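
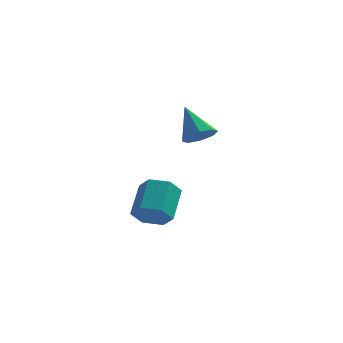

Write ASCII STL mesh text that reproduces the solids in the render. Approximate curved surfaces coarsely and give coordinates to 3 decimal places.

solid 
facet normal 0.465 -0.481 -0.743
outer loop
vertex -0.646 -2.432 2.529
vertex -1.283 -2.174 1.963
vertex -0.504 -1.836 2.232
endloop
endfacet
facet normal 0.620 0.226 0.751
outer loop
vertex -0.646 -2.432 2.529
vertex -0.504 -1.836 2.232
vertex -2.217 -1.206 3.457
endloop
endfacet
facet normal 0.465 -0.481 -0.743
outer loop
vertex -0.504 -1.836 2.232
vertex -1.283 -2.174 1.963
vertex -0.818 -1.437 1.777
endloop
endfacet
facet normal 0.524 0.786 0.328
outer loop
vertex -0.504 -1.836 2.232
vertex -0.818 -1.437 1.777
vertex -2.217 -1.206 3.457
endloop
endfacet
facet normal 0.465 -0.481 -0.743
outer loop
vertex -0.818 -1.437 1.777
vertex -1.283 -2.174 1.963
vertex -1.404 -1.47 1.432
endloop
endfacet
facet normal 0.016 0.992 -0.123
outer loop
vertex -0.818 -1.437 1.777
vertex -1.404 -1.47 1.432
vertex -2.217 -1.206 3.457
endloop
endfacet
facet normal 0.466 -0.480 -0.743
outer loop
vertex -1.404 -1.47 1.432
vertex -1.283 -2.174 1.963
vertex -1.919 -1.915 1.397
endloop
endfacet
facet normal -0.603 0.724 -0.336
outer loop
vertex -1.404 -1.47 1.432
vertex -1.919 -1.915 1.397
vertex -2.217 -1.206 3.457
endloop
endfacet
facet normal 0.465 -0.482 -0.743
outer loop
vertex -1.919 -1.915 1.397
vertex -1.283 -2.174 1.963
vertex -2.061 -2.511 1.695
endloop
endfacet
facet normal -0.972 0.138 -0.188
outer loop
vertex -1.919 -1.915 1.397
vertex -2.061 -2.511 1.695
vertex -2.217 -1.206 3.457
endloop
endfacet
facet normal 0.464 -0.481 -0.744
outer loop
vertex -2.061 -2.511 1.695
vertex -1.283 -2.174 1.963
vertex -1.747 -2.91 2.149
endloop
endfacet
facet normal -0.876 -0.422 0.235
outer loop
vertex -2.061 -2.511 1.695
vertex -1.747 -2.91 2.149
vertex -2.217 -1.206 3.457
endloop
endfacet
facet normal 0.466 -0.481 -0.743
outer loop
vertex -1.747 -2.91 2.149
vertex -1.283 -2.174 1.963
vertex -1.161 -2.877 2.495
endloop
endfacet
facet normal -0.369 -0.628 0.685
outer loop
vertex -1.747 -2.91 2.149
vertex -1.161 -2.877 2.495
vertex -2.217 -1.206 3.457
endloop
endfacet
facet normal 0.465 -0.481 -0.743
outer loop
vertex -1.161 -2.877 2.495
vertex -1.283 -2.174 1.963
vertex -0.646 -2.432 2.529
endloop
endfacet
facet normal 0.251 -0.359 0.899
outer loop
vertex -1.161 -2.877 2.495
vertex -0.646 -2.432 2.529
vertex -2.217 -1.206 3.457
endloop
endfacet
facet normal -0.031 -0.798 -0.602
outer loop
vertex -3.153 -2.036 -3.053
vertex -3.752 -1.502 -3.73
vertex -2.706 -1.475 -3.82
endloop
endfacet
facet normal 0.904 -0.279 0.323
outer loop
vertex -3.153 -2.036 -3.053
vertex -2.706 -1.475 -3.82
vertex -3.089 -0.392 -1.813
endloop
endfacet
facet normal 0.904 -0.279 0.323
outer loop
vertex -3.089 -0.392 -1.813
vertex -2.706 -1.475 -3.82
vertex -2.642 0.169 -2.58
endloop
endfacet
facet normal 0.031 0.798 0.602
outer loop
vertex -3.089 -0.392 -1.813
vertex -2.642 0.169 -2.58
vertex -3.688 0.142 -2.49
endloop
endfacet
facet normal -0.031 -0.798 -0.602
outer loop
vertex -2.706 -1.475 -3.82
vertex -3.752 -1.502 -3.73
vertex -3.305 -0.941 -4.497
endloop
endfacet
facet normal 0.821 0.323 -0.471
outer loop
vertex -2.706 -1.475 -3.82
vertex -3.305 -0.941 -4.497
vertex -2.642 0.169 -2.58
endloop
endfacet
facet normal 0.821 0.323 -0.471
outer loop
vertex -2.642 0.169 -2.58
vertex -3.305 -0.941 -4.497
vertex -3.241 0.703 -3.257
endloop
endfacet
facet normal 0.031 0.798 0.602
outer loop
vertex -2.642 0.169 -2.58
vertex -3.241 0.703 -3.257
vertex -3.688 0.142 -2.49
endloop
endfacet
facet normal -0.031 -0.798 -0.602
outer loop
vertex -3.305 -0.941 -4.497
vertex -3.752 -1.502 -3.73
vertex -4.351 -0.968 -4.407
endloop
endfacet
facet normal -0.084 0.602 -0.794
outer loop
vertex -3.305 -0.941 -4.497
vertex -4.351 -0.968 -4.407
vertex -3.241 0.703 -3.257
endloop
endfacet
facet normal -0.084 0.602 -0.794
outer loop
vertex -3.241 0.703 -3.257
vertex -4.351 -0.968 -4.407
vertex -4.287 0.676 -3.167
endloop
endfacet
facet normal 0.031 0.798 0.602
outer loop
vertex -3.241 0.703 -3.257
vertex -4.287 0.676 -3.167
vertex -3.688 0.142 -2.49
endloop
endfacet
facet normal -0.031 -0.798 -0.602
outer loop
vertex -4.351 -0.968 -4.407
vertex -3.752 -1.502 -3.73
vertex -4.798 -1.529 -3.64
endloop
endfacet
facet normal -0.904 0.279 -0.323
outer loop
vertex -4.351 -0.968 -4.407
vertex -4.798 -1.529 -3.64
vertex -4.287 0.676 -3.167
endloop
endfacet
facet normal -0.904 0.279 -0.323
outer loop
vertex -4.287 0.676 -3.167
vertex -4.798 -1.529 -3.64
vertex -4.734 0.115 -2.4
endloop
endfacet
facet normal 0.031 0.798 0.602
outer loop
vertex -4.287 0.676 -3.167
vertex -4.734 0.115 -2.4
vertex -3.688 0.142 -2.49
endloop
endfacet
facet normal -0.031 -0.798 -0.602
outer loop
vertex -4.798 -1.529 -3.64
vertex -3.752 -1.502 -3.73
vertex -4.199 -2.063 -2.963
endloop
endfacet
facet normal -0.821 -0.323 0.471
outer loop
vertex -4.798 -1.529 -3.64
vertex -4.199 -2.063 -2.963
vertex -4.734 0.115 -2.4
endloop
endfacet
facet normal -0.821 -0.323 0.471
outer loop
vertex -4.734 0.115 -2.4
vertex -4.199 -2.063 -2.963
vertex -4.135 -0.419 -1.723
endloop
endfacet
facet normal 0.031 0.798 0.602
outer loop
vertex -4.734 0.115 -2.4
vertex -4.135 -0.419 -1.723
vertex -3.688 0.142 -2.49
endloop
endfacet
facet normal -0.031 -0.798 -0.602
outer loop
vertex -4.199 -2.063 -2.963
vertex -3.752 -1.502 -3.73
vertex -3.153 -2.036 -3.053
endloop
endfacet
facet normal 0.084 -0.602 0.794
outer loop
vertex -4.199 -2.063 -2.963
vertex -3.153 -2.036 -3.053
vertex -4.135 -0.419 -1.723
endloop
endfacet
facet normal 0.084 -0.602 0.794
outer loop
vertex -4.135 -0.419 -1.723
vertex -3.153 -2.036 -3.053
vertex -3.089 -0.392 -1.813
endloop
endfacet
facet normal 0.031 0.798 0.602
outer loop
vertex -4.135 -0.419 -1.723
vertex -3.089 -0.392 -1.813
vertex -3.688 0.142 -2.49
endloop
endfacet

endsolid


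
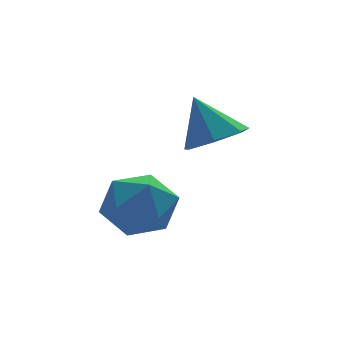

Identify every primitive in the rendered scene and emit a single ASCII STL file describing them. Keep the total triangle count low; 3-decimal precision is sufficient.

solid 
facet normal 0.253 -0.447 -0.858
outer loop
vertex 1.38 -2.143 -0.201
vertex 0.903 -1.388 -0.735
vertex 1.893 -1.433 -0.42
endloop
endfacet
facet normal 0.563 -0.156 0.812
outer loop
vertex 1.38 -2.143 -0.201
vertex 1.893 -1.433 -0.42
vertex 0.477 -0.632 0.715
endloop
endfacet
facet normal 0.253 -0.448 -0.858
outer loop
vertex 1.893 -1.433 -0.42
vertex 0.903 -1.388 -0.735
vertex 1.661 -0.69 -0.876
endloop
endfacet
facet normal 0.693 0.522 0.497
outer loop
vertex 1.893 -1.433 -0.42
vertex 1.661 -0.69 -0.876
vertex 0.477 -0.632 0.715
endloop
endfacet
facet normal 0.253 -0.448 -0.858
outer loop
vertex 1.661 -0.69 -0.876
vertex 0.903 -1.388 -0.735
vertex 0.858 -0.473 -1.226
endloop
endfacet
facet normal 0.210 0.970 0.121
outer loop
vertex 1.661 -0.69 -0.876
vertex 0.858 -0.473 -1.226
vertex 0.477 -0.632 0.715
endloop
endfacet
facet normal 0.252 -0.448 -0.858
outer loop
vertex 0.858 -0.473 -1.226
vertex 0.903 -1.388 -0.735
vertex 0.089 -0.944 -1.206
endloop
endfacet
facet normal -0.523 0.852 -0.033
outer loop
vertex 0.858 -0.473 -1.226
vertex 0.089 -0.944 -1.206
vertex 0.477 -0.632 0.715
endloop
endfacet
facet normal 0.252 -0.447 -0.858
outer loop
vertex 0.089 -0.944 -1.206
vertex 0.903 -1.388 -0.735
vertex -0.067 -1.751 -0.831
endloop
endfacet
facet normal -0.955 0.255 0.151
outer loop
vertex 0.089 -0.944 -1.206
vertex -0.067 -1.751 -0.831
vertex 0.477 -0.632 0.715
endloop
endfacet
facet normal 0.252 -0.447 -0.858
outer loop
vertex -0.067 -1.751 -0.831
vertex 0.903 -1.388 -0.735
vertex 0.508 -2.284 -0.384
endloop
endfacet
facet normal -0.759 -0.370 0.535
outer loop
vertex -0.067 -1.751 -0.831
vertex 0.508 -2.284 -0.384
vertex 0.477 -0.632 0.715
endloop
endfacet
facet normal 0.252 -0.447 -0.858
outer loop
vertex 0.508 -2.284 -0.384
vertex 0.903 -1.388 -0.735
vertex 1.38 -2.143 -0.201
endloop
endfacet
facet normal -0.085 -0.553 0.829
outer loop
vertex 0.508 -2.284 -0.384
vertex 1.38 -2.143 -0.201
vertex 0.477 -0.632 0.715
endloop
endfacet
facet normal 0.010 0.175 0.985
outer loop
vertex -2.089 -0.923 -2.135
vertex -1.308 -1.873 -1.974
vertex -0.864 -0.733 -2.181
endloop
endfacet
facet normal -0.098 0.779 0.620
outer loop
vertex -2.089 -0.923 -2.135
vertex -0.864 -0.733 -2.181
vertex -1.61 -0.174 -3.001
endloop
endfacet
facet normal -0.684 0.695 0.223
outer loop
vertex -2.089 -0.923 -2.135
vertex -1.61 -0.174 -3.001
vertex -2.515 -0.969 -3.3
endloop
endfacet
facet normal -0.939 0.040 0.342
outer loop
vertex -2.089 -0.923 -2.135
vertex -2.515 -0.969 -3.3
vertex -2.328 -2.018 -2.665
endloop
endfacet
facet normal -0.510 -0.282 0.812
outer loop
vertex -2.089 -0.923 -2.135
vertex -2.328 -2.018 -2.665
vertex -1.308 -1.873 -1.974
endloop
endfacet
facet normal 0.457 0.872 0.179
outer loop
vertex -1.61 -0.174 -3.001
vertex -0.864 -0.733 -2.181
vertex -0.532 -0.662 -3.375
endloop
endfacet
facet normal 0.630 -0.106 0.770
outer loop
vertex -0.864 -0.733 -2.181
vertex -1.308 -1.873 -1.974
vertex -0.345 -1.711 -2.74
endloop
endfacet
facet normal -0.212 -0.845 0.491
outer loop
vertex -1.308 -1.873 -1.974
vertex -2.328 -2.018 -2.665
vertex -1.25 -2.506 -3.039
endloop
endfacet
facet normal -0.906 -0.326 -0.271
outer loop
vertex -2.328 -2.018 -2.665
vertex -2.515 -0.969 -3.3
vertex -1.996 -1.947 -3.859
endloop
endfacet
facet normal -0.493 0.736 -0.464
outer loop
vertex -2.515 -0.969 -3.3
vertex -1.61 -0.174 -3.001
vertex -1.552 -0.807 -4.066
endloop
endfacet
facet normal 0.939 -0.040 -0.342
outer loop
vertex -0.771 -1.757 -3.905
vertex -0.532 -0.662 -3.375
vertex -0.345 -1.711 -2.74
endloop
endfacet
facet normal 0.684 -0.695 -0.223
outer loop
vertex -0.771 -1.757 -3.905
vertex -0.345 -1.711 -2.74
vertex -1.25 -2.506 -3.039
endloop
endfacet
facet normal 0.098 -0.779 -0.620
outer loop
vertex -0.771 -1.757 -3.905
vertex -1.25 -2.506 -3.039
vertex -1.996 -1.947 -3.859
endloop
endfacet
facet normal -0.010 -0.175 -0.985
outer loop
vertex -0.771 -1.757 -3.905
vertex -1.996 -1.947 -3.859
vertex -1.552 -0.807 -4.066
endloop
endfacet
facet normal 0.510 0.282 -0.812
outer loop
vertex -0.771 -1.757 -3.905
vertex -1.552 -0.807 -4.066
vertex -0.532 -0.662 -3.375
endloop
endfacet
facet normal 0.906 0.326 0.271
outer loop
vertex -0.345 -1.711 -2.74
vertex -0.532 -0.662 -3.375
vertex -0.864 -0.733 -2.181
endloop
endfacet
facet normal 0.493 -0.736 0.464
outer loop
vertex -1.25 -2.506 -3.039
vertex -0.345 -1.711 -2.74
vertex -1.308 -1.873 -1.974
endloop
endfacet
facet normal -0.457 -0.872 -0.179
outer loop
vertex -1.996 -1.947 -3.859
vertex -1.25 -2.506 -3.039
vertex -2.328 -2.018 -2.665
endloop
endfacet
facet normal -0.630 0.106 -0.770
outer loop
vertex -1.552 -0.807 -4.066
vertex -1.996 -1.947 -3.859
vertex -2.515 -0.969 -3.3
endloop
endfacet
facet normal 0.212 0.845 -0.491
outer loop
vertex -0.532 -0.662 -3.375
vertex -1.552 -0.807 -4.066
vertex -1.61 -0.174 -3.001
endloop
endfacet

endsolid


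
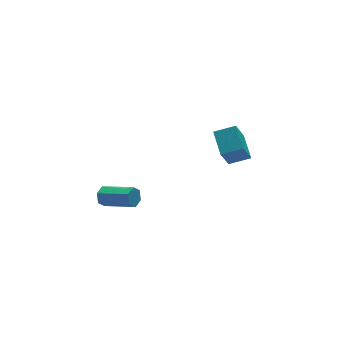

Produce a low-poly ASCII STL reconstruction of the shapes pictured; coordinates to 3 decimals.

solid 
facet normal -0.896 0.313 -0.316
outer loop
vertex 2.783 -1.505 -0.384
vertex 3.022 -0.186 0.243
vertex 3.541 -0.905 -1.937
endloop
endfacet
facet normal -0.161 -0.892 -0.423
outer loop
vertex 4.598 -1.274 -1.563
vertex 2.783 -1.505 -0.384
vertex 3.541 -0.905 -1.937
endloop
endfacet
facet normal -0.895 0.313 -0.317
outer loop
vertex 3.541 -0.905 -1.937
vertex 3.022 -0.186 0.243
vertex 3.781 0.414 -1.31
endloop
endfacet
facet normal 0.415 0.328 -0.849
outer loop
vertex 3.781 0.414 -1.31
vertex 4.598 -1.274 -1.563
vertex 3.541 -0.905 -1.937
endloop
endfacet
facet normal -0.415 -0.328 0.849
outer loop
vertex 2.783 -1.505 -0.384
vertex 4.079 -0.555 0.617
vertex 3.022 -0.186 0.243
endloop
endfacet
facet normal -0.162 -0.891 -0.423
outer loop
vertex 3.839 -1.874 -0.01
vertex 2.783 -1.505 -0.384
vertex 4.598 -1.274 -1.563
endloop
endfacet
facet normal -0.415 -0.328 0.849
outer loop
vertex 3.839 -1.874 -0.01
vertex 4.079 -0.555 0.617
vertex 2.783 -1.505 -0.384
endloop
endfacet
facet normal 0.161 0.891 0.423
outer loop
vertex 3.022 -0.186 0.243
vertex 4.079 -0.555 0.617
vertex 3.781 0.414 -1.31
endloop
endfacet
facet normal 0.415 0.328 -0.849
outer loop
vertex 4.837 0.045 -0.936
vertex 4.598 -1.274 -1.563
vertex 3.781 0.414 -1.31
endloop
endfacet
facet normal 0.162 0.891 0.423
outer loop
vertex 3.781 0.414 -1.31
vertex 4.079 -0.555 0.617
vertex 4.837 0.045 -0.936
endloop
endfacet
facet normal 0.895 -0.313 0.317
outer loop
vertex 4.837 0.045 -0.936
vertex 3.839 -1.874 -0.01
vertex 4.598 -1.274 -1.563
endloop
endfacet
facet normal 0.896 -0.313 0.316
outer loop
vertex 4.079 -0.555 0.617
vertex 3.839 -1.874 -0.01
vertex 4.837 0.045 -0.936
endloop
endfacet
facet normal -0.598 0.722 -0.347
outer loop
vertex -2.597 -0.163 -2.946
vertex -2.954 -0.242 -2.495
vertex -2.517 0.138 -2.457
endloop
endfacet
facet normal 0.790 0.456 -0.410
outer loop
vertex -2.597 -0.163 -2.946
vertex -2.517 0.138 -2.457
vertex -1.51 -1.48 -2.315
endloop
endfacet
facet normal 0.790 0.455 -0.411
outer loop
vertex -1.51 -1.48 -2.315
vertex -2.517 0.138 -2.457
vertex -1.429 -1.179 -1.826
endloop
endfacet
facet normal 0.597 -0.724 0.347
outer loop
vertex -1.51 -1.48 -2.315
vertex -1.429 -1.179 -1.826
vertex -1.866 -1.558 -1.865
endloop
endfacet
facet normal -0.598 0.723 -0.346
outer loop
vertex -2.517 0.138 -2.457
vertex -2.954 -0.242 -2.495
vertex -2.873 0.059 -2.006
endloop
endfacet
facet normal 0.515 0.677 0.525
outer loop
vertex -2.517 0.138 -2.457
vertex -2.873 0.059 -2.006
vertex -1.429 -1.179 -1.826
endloop
endfacet
facet normal 0.515 0.677 0.525
outer loop
vertex -1.429 -1.179 -1.826
vertex -2.873 0.059 -2.006
vertex -1.786 -1.257 -1.375
endloop
endfacet
facet normal 0.597 -0.724 0.347
outer loop
vertex -1.429 -1.179 -1.826
vertex -1.786 -1.257 -1.375
vertex -1.866 -1.558 -1.865
endloop
endfacet
facet normal -0.597 0.724 -0.347
outer loop
vertex -2.873 0.059 -2.006
vertex -2.954 -0.242 -2.495
vertex -3.31 -0.32 -2.045
endloop
endfacet
facet normal -0.275 0.221 0.936
outer loop
vertex -2.873 0.059 -2.006
vertex -3.31 -0.32 -2.045
vertex -1.786 -1.257 -1.375
endloop
endfacet
facet normal -0.276 0.221 0.936
outer loop
vertex -1.786 -1.257 -1.375
vertex -3.31 -0.32 -2.045
vertex -2.223 -1.637 -1.414
endloop
endfacet
facet normal 0.598 -0.723 0.347
outer loop
vertex -1.786 -1.257 -1.375
vertex -2.223 -1.637 -1.414
vertex -1.866 -1.558 -1.865
endloop
endfacet
facet normal -0.597 0.724 -0.347
outer loop
vertex -3.31 -0.32 -2.045
vertex -2.954 -0.242 -2.495
vertex -3.391 -0.621 -2.534
endloop
endfacet
facet normal -0.790 -0.455 0.411
outer loop
vertex -3.31 -0.32 -2.045
vertex -3.391 -0.621 -2.534
vertex -2.223 -1.637 -1.414
endloop
endfacet
facet normal -0.790 -0.456 0.410
outer loop
vertex -2.223 -1.637 -1.414
vertex -3.391 -0.621 -2.534
vertex -2.303 -1.938 -1.903
endloop
endfacet
facet normal 0.598 -0.722 0.347
outer loop
vertex -2.223 -1.637 -1.414
vertex -2.303 -1.938 -1.903
vertex -1.866 -1.558 -1.865
endloop
endfacet
facet normal -0.597 0.724 -0.347
outer loop
vertex -3.391 -0.621 -2.534
vertex -2.954 -0.242 -2.495
vertex -3.034 -0.543 -2.985
endloop
endfacet
facet normal -0.515 -0.677 -0.525
outer loop
vertex -3.391 -0.621 -2.534
vertex -3.034 -0.543 -2.985
vertex -2.303 -1.938 -1.903
endloop
endfacet
facet normal -0.515 -0.677 -0.525
outer loop
vertex -2.303 -1.938 -1.903
vertex -3.034 -0.543 -2.985
vertex -1.947 -1.859 -2.354
endloop
endfacet
facet normal 0.598 -0.723 0.346
outer loop
vertex -2.303 -1.938 -1.903
vertex -1.947 -1.859 -2.354
vertex -1.866 -1.558 -1.865
endloop
endfacet
facet normal -0.598 0.723 -0.347
outer loop
vertex -3.034 -0.543 -2.985
vertex -2.954 -0.242 -2.495
vertex -2.597 -0.163 -2.946
endloop
endfacet
facet normal 0.276 -0.221 -0.936
outer loop
vertex -3.034 -0.543 -2.985
vertex -2.597 -0.163 -2.946
vertex -1.947 -1.859 -2.354
endloop
endfacet
facet normal 0.275 -0.221 -0.936
outer loop
vertex -1.947 -1.859 -2.354
vertex -2.597 -0.163 -2.946
vertex -1.51 -1.48 -2.315
endloop
endfacet
facet normal 0.597 -0.724 0.347
outer loop
vertex -1.947 -1.859 -2.354
vertex -1.51 -1.48 -2.315
vertex -1.866 -1.558 -1.865
endloop
endfacet

endsolid


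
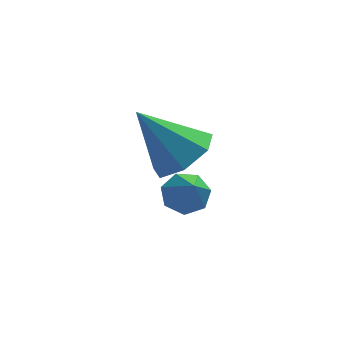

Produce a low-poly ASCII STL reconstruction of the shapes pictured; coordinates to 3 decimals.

solid 
facet normal 0.606 -0.165 -0.778
outer loop
vertex 1.748 -1.992 2.288
vertex 1.008 -2.242 1.764
vertex 1.385 -1.388 1.877
endloop
endfacet
facet normal 0.345 0.661 0.666
outer loop
vertex 1.748 -1.992 2.288
vertex 1.385 -1.388 1.877
vertex -0.108 -1.938 3.196
endloop
endfacet
facet normal 0.606 -0.165 -0.778
outer loop
vertex 1.385 -1.388 1.877
vertex 1.008 -2.242 1.764
vertex 0.738 -1.427 1.381
endloop
endfacet
facet normal -0.196 0.964 0.180
outer loop
vertex 1.385 -1.388 1.877
vertex 0.738 -1.427 1.381
vertex -0.108 -1.938 3.196
endloop
endfacet
facet normal 0.606 -0.165 -0.778
outer loop
vertex 0.738 -1.427 1.381
vertex 1.008 -2.242 1.764
vertex 0.295 -2.079 1.174
endloop
endfacet
facet normal -0.781 0.593 -0.197
outer loop
vertex 0.738 -1.427 1.381
vertex 0.295 -2.079 1.174
vertex -0.108 -1.938 3.196
endloop
endfacet
facet normal 0.606 -0.164 -0.778
outer loop
vertex 0.295 -2.079 1.174
vertex 1.008 -2.242 1.764
vertex 0.389 -2.854 1.411
endloop
endfacet
facet normal -0.968 -0.173 -0.181
outer loop
vertex 0.295 -2.079 1.174
vertex 0.389 -2.854 1.411
vertex -0.108 -1.938 3.196
endloop
endfacet
facet normal 0.607 -0.165 -0.777
outer loop
vertex 0.389 -2.854 1.411
vertex 1.008 -2.242 1.764
vertex 0.949 -3.168 1.915
endloop
endfacet
facet normal -0.618 -0.756 0.216
outer loop
vertex 0.389 -2.854 1.411
vertex 0.949 -3.168 1.915
vertex -0.108 -1.938 3.196
endloop
endfacet
facet normal 0.606 -0.165 -0.778
outer loop
vertex 0.949 -3.168 1.915
vertex 1.008 -2.242 1.764
vertex 1.554 -2.784 2.305
endloop
endfacet
facet normal 0.007 -0.718 0.696
outer loop
vertex 0.949 -3.168 1.915
vertex 1.554 -2.784 2.305
vertex -0.108 -1.938 3.196
endloop
endfacet
facet normal 0.607 -0.165 -0.778
outer loop
vertex 1.554 -2.784 2.305
vertex 1.008 -2.242 1.764
vertex 1.748 -1.992 2.288
endloop
endfacet
facet normal 0.436 -0.087 0.896
outer loop
vertex 1.554 -2.784 2.305
vertex 1.748 -1.992 2.288
vertex -0.108 -1.938 3.196
endloop
endfacet
facet normal -0.069 0.687 -0.723
outer loop
vertex 1.52 -0.844 -0.12
vertex 1.165 -1.264 -0.485
vertex 0.952 -0.821 -0.044
endloop
endfacet
facet normal 0.137 0.439 0.888
outer loop
vertex 1.52 -0.844 -0.12
vertex 0.952 -0.821 -0.044
vertex 1.275 -2.356 0.665
endloop
endfacet
facet normal -0.070 0.687 -0.724
outer loop
vertex 0.952 -0.821 -0.044
vertex 1.165 -1.264 -0.485
vertex 0.545 -1.132 -0.3
endloop
endfacet
facet normal -0.631 0.212 0.746
outer loop
vertex 0.952 -0.821 -0.044
vertex 0.545 -1.132 -0.3
vertex 1.275 -2.356 0.665
endloop
endfacet
facet normal -0.070 0.687 -0.723
outer loop
vertex 0.545 -1.132 -0.3
vertex 1.165 -1.264 -0.485
vertex 0.604 -1.542 -0.695
endloop
endfacet
facet normal -0.905 -0.355 0.234
outer loop
vertex 0.545 -1.132 -0.3
vertex 0.604 -1.542 -0.695
vertex 1.275 -2.356 0.665
endloop
endfacet
facet normal -0.070 0.688 -0.723
outer loop
vertex 0.604 -1.542 -0.695
vertex 1.165 -1.264 -0.485
vertex 1.085 -1.742 -0.932
endloop
endfacet
facet normal -0.479 -0.837 -0.265
outer loop
vertex 0.604 -1.542 -0.695
vertex 1.085 -1.742 -0.932
vertex 1.275 -2.356 0.665
endloop
endfacet
facet normal -0.068 0.688 -0.723
outer loop
vertex 1.085 -1.742 -0.932
vertex 1.165 -1.264 -0.485
vertex 1.626 -1.583 -0.832
endloop
endfacet
facet normal 0.324 -0.869 -0.373
outer loop
vertex 1.085 -1.742 -0.932
vertex 1.626 -1.583 -0.832
vertex 1.275 -2.356 0.665
endloop
endfacet
facet normal -0.069 0.687 -0.724
outer loop
vertex 1.626 -1.583 -0.832
vertex 1.165 -1.264 -0.485
vertex 1.82 -1.183 -0.471
endloop
endfacet
facet normal 0.903 -0.429 -0.010
outer loop
vertex 1.626 -1.583 -0.832
vertex 1.82 -1.183 -0.471
vertex 1.275 -2.356 0.665
endloop
endfacet
facet normal -0.070 0.687 -0.723
outer loop
vertex 1.82 -1.183 -0.471
vertex 1.165 -1.264 -0.485
vertex 1.52 -0.844 -0.12
endloop
endfacet
facet normal 0.820 0.154 0.552
outer loop
vertex 1.82 -1.183 -0.471
vertex 1.52 -0.844 -0.12
vertex 1.275 -2.356 0.665
endloop
endfacet

endsolid


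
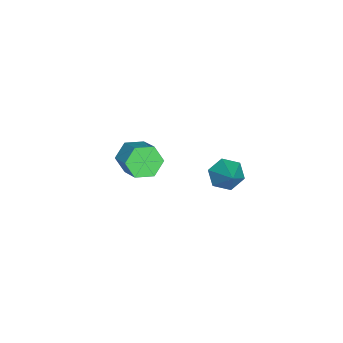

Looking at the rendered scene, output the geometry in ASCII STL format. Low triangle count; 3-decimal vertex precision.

solid 
facet normal -0.667 -0.560 -0.492
outer loop
vertex -2.538 -3.973 -4.533
vertex -3.19 -3.723 -3.934
vertex -3.048 -3.225 -4.694
endloop
endfacet
facet normal 0.498 0.156 -0.853
outer loop
vertex -2.538 -3.973 -4.533
vertex -3.048 -3.225 -4.694
vertex -1.578 -3.166 -3.825
endloop
endfacet
facet normal 0.498 0.156 -0.853
outer loop
vertex -1.578 -3.166 -3.825
vertex -3.048 -3.225 -4.694
vertex -2.088 -2.418 -3.986
endloop
endfacet
facet normal 0.666 0.560 0.492
outer loop
vertex -1.578 -3.166 -3.825
vertex -2.088 -2.418 -3.986
vertex -2.23 -2.917 -3.226
endloop
endfacet
facet normal -0.667 -0.560 -0.492
outer loop
vertex -3.048 -3.225 -4.694
vertex -3.19 -3.723 -3.934
vertex -3.7 -2.975 -4.095
endloop
endfacet
facet normal -0.231 0.782 -0.578
outer loop
vertex -3.048 -3.225 -4.694
vertex -3.7 -2.975 -4.095
vertex -2.088 -2.418 -3.986
endloop
endfacet
facet normal -0.231 0.782 -0.578
outer loop
vertex -2.088 -2.418 -3.986
vertex -3.7 -2.975 -4.095
vertex -2.74 -2.168 -3.387
endloop
endfacet
facet normal 0.667 0.560 0.492
outer loop
vertex -2.088 -2.418 -3.986
vertex -2.74 -2.168 -3.387
vertex -2.23 -2.917 -3.226
endloop
endfacet
facet normal -0.666 -0.560 -0.492
outer loop
vertex -3.7 -2.975 -4.095
vertex -3.19 -3.723 -3.934
vertex -3.842 -3.474 -3.335
endloop
endfacet
facet normal -0.729 0.626 0.275
outer loop
vertex -3.7 -2.975 -4.095
vertex -3.842 -3.474 -3.335
vertex -2.74 -2.168 -3.387
endloop
endfacet
facet normal -0.729 0.626 0.275
outer loop
vertex -2.74 -2.168 -3.387
vertex -3.842 -3.474 -3.335
vertex -2.882 -2.667 -2.627
endloop
endfacet
facet normal 0.667 0.560 0.492
outer loop
vertex -2.74 -2.168 -3.387
vertex -2.882 -2.667 -2.627
vertex -2.23 -2.917 -3.226
endloop
endfacet
facet normal -0.666 -0.560 -0.492
outer loop
vertex -3.842 -3.474 -3.335
vertex -3.19 -3.723 -3.934
vertex -3.332 -4.222 -3.174
endloop
endfacet
facet normal -0.498 -0.156 0.853
outer loop
vertex -3.842 -3.474 -3.335
vertex -3.332 -4.222 -3.174
vertex -2.882 -2.667 -2.627
endloop
endfacet
facet normal -0.498 -0.156 0.853
outer loop
vertex -2.882 -2.667 -2.627
vertex -3.332 -4.222 -3.174
vertex -2.372 -3.415 -2.466
endloop
endfacet
facet normal 0.667 0.560 0.492
outer loop
vertex -2.882 -2.667 -2.627
vertex -2.372 -3.415 -2.466
vertex -2.23 -2.917 -3.226
endloop
endfacet
facet normal -0.667 -0.560 -0.492
outer loop
vertex -3.332 -4.222 -3.174
vertex -3.19 -3.723 -3.934
vertex -2.68 -4.472 -3.773
endloop
endfacet
facet normal 0.231 -0.782 0.578
outer loop
vertex -3.332 -4.222 -3.174
vertex -2.68 -4.472 -3.773
vertex -2.372 -3.415 -2.466
endloop
endfacet
facet normal 0.231 -0.782 0.578
outer loop
vertex -2.372 -3.415 -2.466
vertex -2.68 -4.472 -3.773
vertex -1.72 -3.665 -3.065
endloop
endfacet
facet normal 0.667 0.560 0.492
outer loop
vertex -2.372 -3.415 -2.466
vertex -1.72 -3.665 -3.065
vertex -2.23 -2.917 -3.226
endloop
endfacet
facet normal -0.667 -0.560 -0.492
outer loop
vertex -2.68 -4.472 -3.773
vertex -3.19 -3.723 -3.934
vertex -2.538 -3.973 -4.533
endloop
endfacet
facet normal 0.729 -0.626 -0.275
outer loop
vertex -2.68 -4.472 -3.773
vertex -2.538 -3.973 -4.533
vertex -1.72 -3.665 -3.065
endloop
endfacet
facet normal 0.729 -0.626 -0.275
outer loop
vertex -1.72 -3.665 -3.065
vertex -2.538 -3.973 -4.533
vertex -1.578 -3.166 -3.825
endloop
endfacet
facet normal 0.666 0.560 0.492
outer loop
vertex -1.72 -3.665 -3.065
vertex -1.578 -3.166 -3.825
vertex -2.23 -2.917 -3.226
endloop
endfacet
facet normal -0.718 -0.367 -0.592
outer loop
vertex 2.563 1.569 0.863
vertex 2.023 1.994 1.254
vertex 2.386 2.301 0.623
endloop
endfacet
facet normal 0.888 0.065 -0.455
outer loop
vertex 2.563 1.569 0.863
vertex 2.386 2.301 0.623
vertex 3.177 2.586 2.206
endloop
endfacet
facet normal -0.717 -0.369 -0.592
outer loop
vertex 2.386 2.301 0.623
vertex 2.023 1.994 1.254
vertex 1.846 2.725 1.013
endloop
endfacet
facet normal 0.406 0.843 -0.354
outer loop
vertex 2.386 2.301 0.623
vertex 1.846 2.725 1.013
vertex 3.177 2.586 2.206
endloop
endfacet
facet normal -0.717 -0.369 -0.592
outer loop
vertex 1.846 2.725 1.013
vertex 2.023 1.994 1.254
vertex 1.483 2.418 1.644
endloop
endfacet
facet normal -0.202 0.921 0.332
outer loop
vertex 1.846 2.725 1.013
vertex 1.483 2.418 1.644
vertex 3.177 2.586 2.206
endloop
endfacet
facet normal -0.717 -0.369 -0.592
outer loop
vertex 1.483 2.418 1.644
vertex 2.023 1.994 1.254
vertex 1.66 1.687 1.885
endloop
endfacet
facet normal -0.327 0.224 0.918
outer loop
vertex 1.483 2.418 1.644
vertex 1.66 1.687 1.885
vertex 3.177 2.586 2.206
endloop
endfacet
facet normal -0.718 -0.367 -0.592
outer loop
vertex 1.66 1.687 1.885
vertex 2.023 1.994 1.254
vertex 2.2 1.262 1.494
endloop
endfacet
facet normal 0.156 -0.554 0.818
outer loop
vertex 1.66 1.687 1.885
vertex 2.2 1.262 1.494
vertex 3.177 2.586 2.206
endloop
endfacet
facet normal -0.718 -0.367 -0.592
outer loop
vertex 2.2 1.262 1.494
vertex 2.023 1.994 1.254
vertex 2.563 1.569 0.863
endloop
endfacet
facet normal 0.763 -0.633 0.131
outer loop
vertex 2.2 1.262 1.494
vertex 2.563 1.569 0.863
vertex 3.177 2.586 2.206
endloop
endfacet

endsolid


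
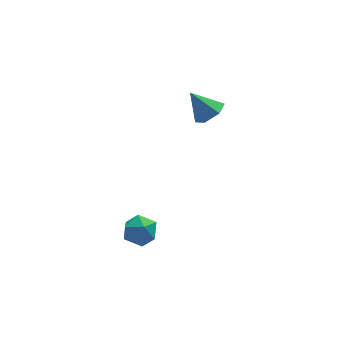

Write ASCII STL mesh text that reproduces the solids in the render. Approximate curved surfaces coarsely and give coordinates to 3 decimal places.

solid 
facet normal -0.290 -0.008 0.957
outer loop
vertex -2.536 -3.452 0.711
vertex -3.374 -3.993 0.453
vertex -2.505 -4.482 0.712
endloop
endfacet
facet normal 0.422 0.014 0.907
outer loop
vertex -2.536 -3.452 0.711
vertex -2.505 -4.482 0.712
vertex -1.712 -3.944 0.335
endloop
endfacet
facet normal 0.600 0.596 0.534
outer loop
vertex -2.536 -3.452 0.711
vertex -1.712 -3.944 0.335
vertex -2.091 -3.122 -0.158
endloop
endfacet
facet normal -0.002 0.935 0.354
outer loop
vertex -2.536 -3.452 0.711
vertex -2.091 -3.122 -0.158
vertex -3.118 -3.152 -0.084
endloop
endfacet
facet normal -0.552 0.562 0.616
outer loop
vertex -2.536 -3.452 0.711
vertex -3.118 -3.152 -0.084
vertex -3.374 -3.993 0.453
endloop
endfacet
facet normal 0.634 -0.559 0.535
outer loop
vertex -1.712 -3.944 0.335
vertex -2.505 -4.482 0.712
vertex -2.042 -4.788 -0.156
endloop
endfacet
facet normal -0.517 -0.592 0.618
outer loop
vertex -2.505 -4.482 0.712
vertex -3.374 -3.993 0.453
vertex -3.069 -4.818 -0.082
endloop
endfacet
facet normal -0.942 0.329 0.067
outer loop
vertex -3.374 -3.993 0.453
vertex -3.118 -3.152 -0.084
vertex -3.448 -3.996 -0.575
endloop
endfacet
facet normal -0.053 0.933 -0.357
outer loop
vertex -3.118 -3.152 -0.084
vertex -2.091 -3.122 -0.158
vertex -2.655 -3.458 -0.952
endloop
endfacet
facet normal 0.921 0.384 -0.067
outer loop
vertex -2.091 -3.122 -0.158
vertex -1.712 -3.944 0.335
vertex -1.786 -3.947 -0.693
endloop
endfacet
facet normal 0.002 -0.935 -0.354
outer loop
vertex -2.624 -4.488 -0.951
vertex -2.042 -4.788 -0.156
vertex -3.069 -4.818 -0.082
endloop
endfacet
facet normal -0.600 -0.596 -0.534
outer loop
vertex -2.624 -4.488 -0.951
vertex -3.069 -4.818 -0.082
vertex -3.448 -3.996 -0.575
endloop
endfacet
facet normal -0.422 -0.014 -0.907
outer loop
vertex -2.624 -4.488 -0.951
vertex -3.448 -3.996 -0.575
vertex -2.655 -3.458 -0.952
endloop
endfacet
facet normal 0.290 0.008 -0.957
outer loop
vertex -2.624 -4.488 -0.951
vertex -2.655 -3.458 -0.952
vertex -1.786 -3.947 -0.693
endloop
endfacet
facet normal 0.552 -0.562 -0.616
outer loop
vertex -2.624 -4.488 -0.951
vertex -1.786 -3.947 -0.693
vertex -2.042 -4.788 -0.156
endloop
endfacet
facet normal 0.053 -0.933 0.357
outer loop
vertex -3.069 -4.818 -0.082
vertex -2.042 -4.788 -0.156
vertex -2.505 -4.482 0.712
endloop
endfacet
facet normal -0.921 -0.384 0.067
outer loop
vertex -3.448 -3.996 -0.575
vertex -3.069 -4.818 -0.082
vertex -3.374 -3.993 0.453
endloop
endfacet
facet normal -0.634 0.559 -0.535
outer loop
vertex -2.655 -3.458 -0.952
vertex -3.448 -3.996 -0.575
vertex -3.118 -3.152 -0.084
endloop
endfacet
facet normal 0.517 0.592 -0.618
outer loop
vertex -1.786 -3.947 -0.693
vertex -2.655 -3.458 -0.952
vertex -2.091 -3.122 -0.158
endloop
endfacet
facet normal 0.942 -0.329 -0.067
outer loop
vertex -2.042 -4.788 -0.156
vertex -1.786 -3.947 -0.693
vertex -1.712 -3.944 0.335
endloop
endfacet
facet normal 0.504 -0.401 -0.765
outer loop
vertex 3.84 4.007 1.417
vertex 3.287 3.177 1.488
vertex 2.989 3.927 0.898
endloop
endfacet
facet normal -0.085 0.996 -0.014
outer loop
vertex 3.84 4.007 1.417
vertex 2.989 3.927 0.898
vertex 2.373 3.903 2.872
endloop
endfacet
facet normal 0.504 -0.401 -0.765
outer loop
vertex 2.989 3.927 0.898
vertex 3.287 3.177 1.488
vertex 2.436 3.097 0.969
endloop
endfacet
facet normal -0.816 0.522 -0.248
outer loop
vertex 2.989 3.927 0.898
vertex 2.436 3.097 0.969
vertex 2.373 3.903 2.872
endloop
endfacet
facet normal 0.504 -0.401 -0.765
outer loop
vertex 2.436 3.097 0.969
vertex 3.287 3.177 1.488
vertex 2.734 2.346 1.559
endloop
endfacet
facet normal -0.949 -0.301 0.096
outer loop
vertex 2.436 3.097 0.969
vertex 2.734 2.346 1.559
vertex 2.373 3.903 2.872
endloop
endfacet
facet normal 0.505 -0.401 -0.764
outer loop
vertex 2.734 2.346 1.559
vertex 3.287 3.177 1.488
vertex 3.584 2.426 2.079
endloop
endfacet
facet normal -0.351 -0.650 0.674
outer loop
vertex 2.734 2.346 1.559
vertex 3.584 2.426 2.079
vertex 2.373 3.903 2.872
endloop
endfacet
facet normal 0.505 -0.401 -0.764
outer loop
vertex 3.584 2.426 2.079
vertex 3.287 3.177 1.488
vertex 4.137 3.257 2.008
endloop
endfacet
facet normal 0.380 -0.176 0.908
outer loop
vertex 3.584 2.426 2.079
vertex 4.137 3.257 2.008
vertex 2.373 3.903 2.872
endloop
endfacet
facet normal 0.505 -0.402 -0.764
outer loop
vertex 4.137 3.257 2.008
vertex 3.287 3.177 1.488
vertex 3.84 4.007 1.417
endloop
endfacet
facet normal 0.513 0.647 0.564
outer loop
vertex 4.137 3.257 2.008
vertex 3.84 4.007 1.417
vertex 2.373 3.903 2.872
endloop
endfacet

endsolid


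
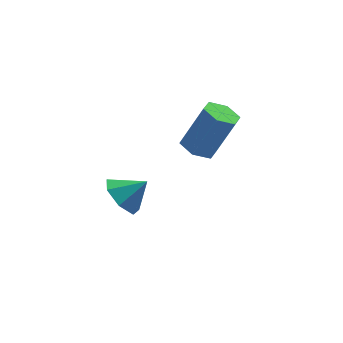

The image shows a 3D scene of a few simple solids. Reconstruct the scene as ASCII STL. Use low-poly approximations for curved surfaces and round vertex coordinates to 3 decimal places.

solid 
facet normal -0.438 0.010 -0.899
outer loop
vertex 3.524 0.482 0.21
vertex 2.85 0.499 0.539
vertex 3.203 1.14 0.374
endloop
endfacet
facet normal 0.790 0.480 -0.381
outer loop
vertex 3.524 0.482 0.21
vertex 3.203 1.14 0.374
vertex 4.384 0.464 1.972
endloop
endfacet
facet normal 0.790 0.481 -0.380
outer loop
vertex 4.384 0.464 1.972
vertex 3.203 1.14 0.374
vertex 4.062 1.122 2.135
endloop
endfacet
facet normal 0.438 -0.008 0.899
outer loop
vertex 4.384 0.464 1.972
vertex 4.062 1.122 2.135
vertex 3.71 0.481 2.301
endloop
endfacet
facet normal -0.438 0.010 -0.899
outer loop
vertex 3.203 1.14 0.374
vertex 2.85 0.499 0.539
vertex 2.529 1.157 0.703
endloop
endfacet
facet normal 0.024 1.000 -0.002
outer loop
vertex 3.203 1.14 0.374
vertex 2.529 1.157 0.703
vertex 4.062 1.122 2.135
endloop
endfacet
facet normal 0.024 1.000 -0.002
outer loop
vertex 4.062 1.122 2.135
vertex 2.529 1.157 0.703
vertex 3.388 1.139 2.464
endloop
endfacet
facet normal 0.438 -0.008 0.899
outer loop
vertex 4.062 1.122 2.135
vertex 3.388 1.139 2.464
vertex 3.71 0.481 2.301
endloop
endfacet
facet normal -0.438 0.010 -0.899
outer loop
vertex 2.529 1.157 0.703
vertex 2.85 0.499 0.539
vertex 2.176 0.516 0.868
endloop
endfacet
facet normal -0.766 0.519 0.379
outer loop
vertex 2.529 1.157 0.703
vertex 2.176 0.516 0.868
vertex 3.388 1.139 2.464
endloop
endfacet
facet normal -0.766 0.519 0.379
outer loop
vertex 3.388 1.139 2.464
vertex 2.176 0.516 0.868
vertex 3.036 0.498 2.63
endloop
endfacet
facet normal 0.438 -0.008 0.899
outer loop
vertex 3.388 1.139 2.464
vertex 3.036 0.498 2.63
vertex 3.71 0.481 2.301
endloop
endfacet
facet normal -0.438 0.008 -0.899
outer loop
vertex 2.176 0.516 0.868
vertex 2.85 0.499 0.539
vertex 2.498 -0.142 0.705
endloop
endfacet
facet normal -0.790 -0.481 0.381
outer loop
vertex 2.176 0.516 0.868
vertex 2.498 -0.142 0.705
vertex 3.036 0.498 2.63
endloop
endfacet
facet normal -0.790 -0.480 0.381
outer loop
vertex 3.036 0.498 2.63
vertex 2.498 -0.142 0.705
vertex 3.357 -0.16 2.466
endloop
endfacet
facet normal 0.438 -0.010 0.899
outer loop
vertex 3.036 0.498 2.63
vertex 3.357 -0.16 2.466
vertex 3.71 0.481 2.301
endloop
endfacet
facet normal -0.438 0.008 -0.899
outer loop
vertex 2.498 -0.142 0.705
vertex 2.85 0.499 0.539
vertex 3.172 -0.159 0.376
endloop
endfacet
facet normal -0.024 -1.000 0.002
outer loop
vertex 2.498 -0.142 0.705
vertex 3.172 -0.159 0.376
vertex 3.357 -0.16 2.466
endloop
endfacet
facet normal -0.024 -1.000 0.002
outer loop
vertex 3.357 -0.16 2.466
vertex 3.172 -0.159 0.376
vertex 4.031 -0.177 2.137
endloop
endfacet
facet normal 0.438 -0.010 0.899
outer loop
vertex 3.357 -0.16 2.466
vertex 4.031 -0.177 2.137
vertex 3.71 0.481 2.301
endloop
endfacet
facet normal -0.438 0.008 -0.899
outer loop
vertex 3.172 -0.159 0.376
vertex 2.85 0.499 0.539
vertex 3.524 0.482 0.21
endloop
endfacet
facet normal 0.766 -0.519 -0.379
outer loop
vertex 3.172 -0.159 0.376
vertex 3.524 0.482 0.21
vertex 4.031 -0.177 2.137
endloop
endfacet
facet normal 0.766 -0.519 -0.379
outer loop
vertex 4.031 -0.177 2.137
vertex 3.524 0.482 0.21
vertex 4.384 0.464 1.972
endloop
endfacet
facet normal 0.438 -0.010 0.899
outer loop
vertex 4.031 -0.177 2.137
vertex 4.384 0.464 1.972
vertex 3.71 0.481 2.301
endloop
endfacet
facet normal -0.768 0.056 -0.638
outer loop
vertex -0.165 -3.997 1.376
vertex -0.698 -3.84 2.032
vertex -0.259 -3.278 1.552
endloop
endfacet
facet normal 0.957 0.181 -0.227
outer loop
vertex -0.165 -3.997 1.376
vertex -0.259 -3.278 1.552
vertex 0.138 -3.9 2.728
endloop
endfacet
facet normal -0.768 0.055 -0.638
outer loop
vertex -0.259 -3.278 1.552
vertex -0.698 -3.84 2.032
vertex -0.684 -2.982 2.089
endloop
endfacet
facet normal 0.684 0.715 0.147
outer loop
vertex -0.259 -3.278 1.552
vertex -0.684 -2.982 2.089
vertex 0.138 -3.9 2.728
endloop
endfacet
facet normal -0.768 0.055 -0.639
outer loop
vertex -0.684 -2.982 2.089
vertex -0.698 -3.84 2.032
vertex -1.12 -3.332 2.583
endloop
endfacet
facet normal 0.230 0.686 0.690
outer loop
vertex -0.684 -2.982 2.089
vertex -1.12 -3.332 2.583
vertex 0.138 -3.9 2.728
endloop
endfacet
facet normal -0.767 0.056 -0.639
outer loop
vertex -1.12 -3.332 2.583
vertex -0.698 -3.84 2.032
vertex -1.239 -4.064 2.662
endloop
endfacet
facet normal -0.061 0.117 0.991
outer loop
vertex -1.12 -3.332 2.583
vertex -1.239 -4.064 2.662
vertex 0.138 -3.9 2.728
endloop
endfacet
facet normal -0.767 0.056 -0.639
outer loop
vertex -1.239 -4.064 2.662
vertex -0.698 -3.84 2.032
vertex -0.951 -4.628 2.267
endloop
endfacet
facet normal 0.028 -0.564 0.825
outer loop
vertex -1.239 -4.064 2.662
vertex -0.951 -4.628 2.267
vertex 0.138 -3.9 2.728
endloop
endfacet
facet normal -0.768 0.056 -0.639
outer loop
vertex -0.951 -4.628 2.267
vertex -0.698 -3.84 2.032
vertex -0.473 -4.598 1.695
endloop
endfacet
facet normal 0.431 -0.845 0.316
outer loop
vertex -0.951 -4.628 2.267
vertex -0.473 -4.598 1.695
vertex 0.138 -3.9 2.728
endloop
endfacet
facet normal -0.768 0.055 -0.638
outer loop
vertex -0.473 -4.598 1.695
vertex -0.698 -3.84 2.032
vertex -0.165 -3.997 1.376
endloop
endfacet
facet normal 0.844 -0.514 -0.152
outer loop
vertex -0.473 -4.598 1.695
vertex -0.165 -3.997 1.376
vertex 0.138 -3.9 2.728
endloop
endfacet

endsolid


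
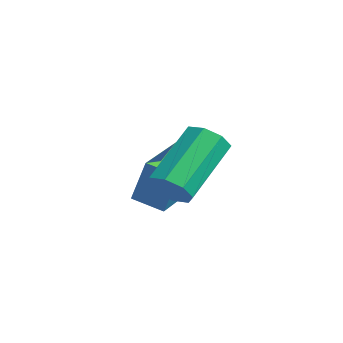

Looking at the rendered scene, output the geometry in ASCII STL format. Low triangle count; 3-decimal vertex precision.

solid 
facet normal -0.714 -0.617 0.330
outer loop
vertex 1.037 1.725 2.926
vertex -0.124 3.156 3.092
vertex 0.577 1.513 1.536
endloop
endfacet
facet normal 0.627 -0.774 -0.090
outer loop
vertex 1.284 2.124 1.208
vertex 1.037 1.725 2.926
vertex 0.577 1.513 1.536
endloop
endfacet
facet normal -0.714 -0.617 0.330
outer loop
vertex 0.577 1.513 1.536
vertex -0.124 3.156 3.092
vertex -0.584 2.944 1.701
endloop
endfacet
facet normal -0.311 -0.144 -0.939
outer loop
vertex -0.584 2.944 1.701
vertex 1.284 2.124 1.208
vertex 0.577 1.513 1.536
endloop
endfacet
facet normal 0.312 0.144 0.939
outer loop
vertex 1.037 1.725 2.926
vertex 0.583 3.767 2.764
vertex -0.124 3.156 3.092
endloop
endfacet
facet normal 0.627 -0.774 -0.090
outer loop
vertex 1.744 2.336 2.599
vertex 1.037 1.725 2.926
vertex 1.284 2.124 1.208
endloop
endfacet
facet normal 0.311 0.144 0.940
outer loop
vertex 1.744 2.336 2.599
vertex 0.583 3.767 2.764
vertex 1.037 1.725 2.926
endloop
endfacet
facet normal -0.627 0.774 0.089
outer loop
vertex -0.124 3.156 3.092
vertex 0.583 3.767 2.764
vertex -0.584 2.944 1.701
endloop
endfacet
facet normal -0.311 -0.143 -0.940
outer loop
vertex 0.123 3.555 1.374
vertex 1.284 2.124 1.208
vertex -0.584 2.944 1.701
endloop
endfacet
facet normal -0.627 0.774 0.090
outer loop
vertex -0.584 2.944 1.701
vertex 0.583 3.767 2.764
vertex 0.123 3.555 1.374
endloop
endfacet
facet normal 0.714 0.618 -0.330
outer loop
vertex 0.123 3.555 1.374
vertex 1.744 2.336 2.599
vertex 1.284 2.124 1.208
endloop
endfacet
facet normal 0.714 0.617 -0.330
outer loop
vertex 0.583 3.767 2.764
vertex 1.744 2.336 2.599
vertex 0.123 3.555 1.374
endloop
endfacet
facet normal 0.374 -0.696 -0.613
outer loop
vertex 3.465 1.11 3.234
vertex 3.123 1.384 2.714
vertex 3.74 1.476 2.986
endloop
endfacet
facet normal 0.762 -0.146 0.630
outer loop
vertex 3.465 1.11 3.234
vertex 3.74 1.476 2.986
vertex 2.678 2.582 4.526
endloop
endfacet
facet normal 0.763 -0.145 0.630
outer loop
vertex 2.678 2.582 4.526
vertex 3.74 1.476 2.986
vertex 2.953 2.947 4.277
endloop
endfacet
facet normal -0.372 0.698 0.612
outer loop
vertex 2.678 2.582 4.526
vertex 2.953 2.947 4.277
vertex 2.337 2.856 4.006
endloop
endfacet
facet normal 0.373 -0.698 -0.611
outer loop
vertex 3.74 1.476 2.986
vertex 3.123 1.384 2.714
vertex 3.654 1.787 2.578
endloop
endfacet
facet normal 0.913 0.394 0.108
outer loop
vertex 3.74 1.476 2.986
vertex 3.654 1.787 2.578
vertex 2.953 2.947 4.277
endloop
endfacet
facet normal 0.913 0.393 0.108
outer loop
vertex 2.953 2.947 4.277
vertex 3.654 1.787 2.578
vertex 2.867 3.259 3.87
endloop
endfacet
facet normal -0.373 0.697 0.613
outer loop
vertex 2.953 2.947 4.277
vertex 2.867 3.259 3.87
vertex 2.337 2.856 4.006
endloop
endfacet
facet normal 0.372 -0.697 -0.612
outer loop
vertex 3.654 1.787 2.578
vertex 3.123 1.384 2.714
vertex 3.257 1.863 2.25
endloop
endfacet
facet normal 0.529 0.702 -0.477
outer loop
vertex 3.654 1.787 2.578
vertex 3.257 1.863 2.25
vertex 2.867 3.259 3.87
endloop
endfacet
facet normal 0.528 0.702 -0.478
outer loop
vertex 2.867 3.259 3.87
vertex 3.257 1.863 2.25
vertex 2.47 3.334 3.542
endloop
endfacet
facet normal -0.373 0.698 0.612
outer loop
vertex 2.867 3.259 3.87
vertex 2.47 3.334 3.542
vertex 2.337 2.856 4.006
endloop
endfacet
facet normal 0.373 -0.697 -0.612
outer loop
vertex 3.257 1.863 2.25
vertex 3.123 1.384 2.714
vertex 2.782 1.658 2.194
endloop
endfacet
facet normal -0.166 0.599 -0.783
outer loop
vertex 3.257 1.863 2.25
vertex 2.782 1.658 2.194
vertex 2.47 3.334 3.542
endloop
endfacet
facet normal -0.165 0.599 -0.783
outer loop
vertex 2.47 3.334 3.542
vertex 2.782 1.658 2.194
vertex 1.995 3.13 3.486
endloop
endfacet
facet normal -0.372 0.698 0.612
outer loop
vertex 2.47 3.334 3.542
vertex 1.995 3.13 3.486
vertex 2.337 2.856 4.006
endloop
endfacet
facet normal 0.372 -0.698 -0.612
outer loop
vertex 2.782 1.658 2.194
vertex 3.123 1.384 2.714
vertex 2.507 1.293 2.443
endloop
endfacet
facet normal -0.763 0.145 -0.630
outer loop
vertex 2.782 1.658 2.194
vertex 2.507 1.293 2.443
vertex 1.995 3.13 3.486
endloop
endfacet
facet normal -0.762 0.146 -0.631
outer loop
vertex 1.995 3.13 3.486
vertex 2.507 1.293 2.443
vertex 1.72 2.764 3.734
endloop
endfacet
facet normal -0.374 0.696 0.613
outer loop
vertex 1.995 3.13 3.486
vertex 1.72 2.764 3.734
vertex 2.337 2.856 4.006
endloop
endfacet
facet normal 0.373 -0.697 -0.613
outer loop
vertex 2.507 1.293 2.443
vertex 3.123 1.384 2.714
vertex 2.593 0.981 2.85
endloop
endfacet
facet normal -0.913 -0.393 -0.109
outer loop
vertex 2.507 1.293 2.443
vertex 2.593 0.981 2.85
vertex 1.72 2.764 3.734
endloop
endfacet
facet normal -0.913 -0.394 -0.108
outer loop
vertex 1.72 2.764 3.734
vertex 2.593 0.981 2.85
vertex 1.806 2.453 4.142
endloop
endfacet
facet normal -0.373 0.698 0.611
outer loop
vertex 1.72 2.764 3.734
vertex 1.806 2.453 4.142
vertex 2.337 2.856 4.006
endloop
endfacet
facet normal 0.373 -0.698 -0.612
outer loop
vertex 2.593 0.981 2.85
vertex 3.123 1.384 2.714
vertex 2.99 0.906 3.178
endloop
endfacet
facet normal -0.528 -0.702 0.478
outer loop
vertex 2.593 0.981 2.85
vertex 2.99 0.906 3.178
vertex 1.806 2.453 4.142
endloop
endfacet
facet normal -0.529 -0.702 0.477
outer loop
vertex 1.806 2.453 4.142
vertex 2.99 0.906 3.178
vertex 2.203 2.377 4.47
endloop
endfacet
facet normal -0.372 0.697 0.612
outer loop
vertex 1.806 2.453 4.142
vertex 2.203 2.377 4.47
vertex 2.337 2.856 4.006
endloop
endfacet
facet normal 0.372 -0.698 -0.612
outer loop
vertex 2.99 0.906 3.178
vertex 3.123 1.384 2.714
vertex 3.465 1.11 3.234
endloop
endfacet
facet normal 0.165 -0.600 0.783
outer loop
vertex 2.99 0.906 3.178
vertex 3.465 1.11 3.234
vertex 2.203 2.377 4.47
endloop
endfacet
facet normal 0.166 -0.599 0.783
outer loop
vertex 2.203 2.377 4.47
vertex 3.465 1.11 3.234
vertex 2.678 2.582 4.526
endloop
endfacet
facet normal -0.373 0.697 0.612
outer loop
vertex 2.203 2.377 4.47
vertex 2.678 2.582 4.526
vertex 2.337 2.856 4.006
endloop
endfacet

endsolid


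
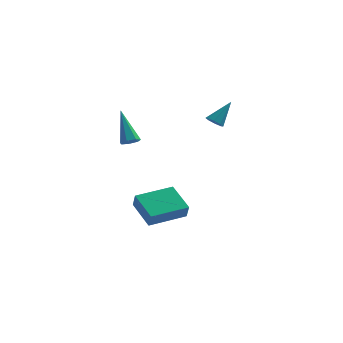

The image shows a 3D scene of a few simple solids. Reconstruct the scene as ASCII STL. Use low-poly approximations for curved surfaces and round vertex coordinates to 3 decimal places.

solid 
facet normal -0.493 -0.476 -0.728
outer loop
vertex 3.327 0.201 2.576
vertex 3.022 -0.014 2.923
vertex 3.01 0.416 2.65
endloop
endfacet
facet normal 0.442 0.795 -0.416
outer loop
vertex 3.327 0.201 2.576
vertex 3.01 0.416 2.65
vertex 3.778 0.714 4.037
endloop
endfacet
facet normal -0.493 -0.476 -0.728
outer loop
vertex 3.01 0.416 2.65
vertex 3.022 -0.014 2.923
vertex 2.7 0.379 2.884
endloop
endfacet
facet normal -0.194 0.976 -0.102
outer loop
vertex 3.01 0.416 2.65
vertex 2.7 0.379 2.884
vertex 3.778 0.714 4.037
endloop
endfacet
facet normal -0.495 -0.477 -0.726
outer loop
vertex 2.7 0.379 2.884
vertex 3.022 -0.014 2.923
vertex 2.579 0.112 3.142
endloop
endfacet
facet normal -0.631 0.668 0.395
outer loop
vertex 2.7 0.379 2.884
vertex 2.579 0.112 3.142
vertex 3.778 0.714 4.037
endloop
endfacet
facet normal -0.495 -0.475 -0.727
outer loop
vertex 2.579 0.112 3.142
vertex 3.022 -0.014 2.923
vertex 2.717 -0.229 3.271
endloop
endfacet
facet normal -0.613 0.050 0.788
outer loop
vertex 2.579 0.112 3.142
vertex 2.717 -0.229 3.271
vertex 3.778 0.714 4.037
endloop
endfacet
facet normal -0.494 -0.476 -0.727
outer loop
vertex 2.717 -0.229 3.271
vertex 3.022 -0.014 2.923
vertex 3.034 -0.445 3.197
endloop
endfacet
facet normal -0.153 -0.514 0.844
outer loop
vertex 2.717 -0.229 3.271
vertex 3.034 -0.445 3.197
vertex 3.778 0.714 4.037
endloop
endfacet
facet normal -0.494 -0.476 -0.727
outer loop
vertex 3.034 -0.445 3.197
vertex 3.022 -0.014 2.923
vertex 3.344 -0.408 2.962
endloop
endfacet
facet normal 0.485 -0.696 0.530
outer loop
vertex 3.034 -0.445 3.197
vertex 3.344 -0.408 2.962
vertex 3.778 0.714 4.037
endloop
endfacet
facet normal -0.494 -0.475 -0.728
outer loop
vertex 3.344 -0.408 2.962
vertex 3.022 -0.014 2.923
vertex 3.466 -0.141 2.705
endloop
endfacet
facet normal 0.921 -0.388 0.034
outer loop
vertex 3.344 -0.408 2.962
vertex 3.466 -0.141 2.705
vertex 3.778 0.714 4.037
endloop
endfacet
facet normal -0.494 -0.475 -0.728
outer loop
vertex 3.466 -0.141 2.705
vertex 3.022 -0.014 2.923
vertex 3.327 0.201 2.576
endloop
endfacet
facet normal 0.904 0.231 -0.360
outer loop
vertex 3.466 -0.141 2.705
vertex 3.327 0.201 2.576
vertex 3.778 0.714 4.037
endloop
endfacet
facet normal 0.295 -0.534 -0.793
outer loop
vertex -0.516 -2.594 2.709
vertex -0.819 -2.304 2.401
vertex -0.323 -2.226 2.533
endloop
endfacet
facet normal 0.767 -0.099 0.634
outer loop
vertex -0.516 -2.594 2.709
vertex -0.323 -2.226 2.533
vertex -1.421 -1.216 4.019
endloop
endfacet
facet normal 0.295 -0.532 -0.794
outer loop
vertex -0.323 -2.226 2.533
vertex -0.819 -2.304 2.401
vertex -0.503 -1.917 2.259
endloop
endfacet
facet normal 0.780 0.603 0.167
outer loop
vertex -0.323 -2.226 2.533
vertex -0.503 -1.917 2.259
vertex -1.421 -1.216 4.019
endloop
endfacet
facet normal 0.296 -0.533 -0.793
outer loop
vertex -0.503 -1.917 2.259
vertex -0.819 -2.304 2.401
vertex -0.922 -1.9 2.091
endloop
endfacet
facet normal 0.156 0.943 -0.294
outer loop
vertex -0.503 -1.917 2.259
vertex -0.922 -1.9 2.091
vertex -1.421 -1.216 4.019
endloop
endfacet
facet normal 0.295 -0.533 -0.793
outer loop
vertex -0.922 -1.9 2.091
vertex -0.819 -2.304 2.401
vertex -1.263 -2.187 2.157
endloop
endfacet
facet normal -0.634 0.662 -0.399
outer loop
vertex -0.922 -1.9 2.091
vertex -1.263 -2.187 2.157
vertex -1.421 -1.216 4.019
endloop
endfacet
facet normal 0.295 -0.534 -0.792
outer loop
vertex -1.263 -2.187 2.157
vertex -0.819 -2.304 2.401
vertex -1.271 -2.562 2.407
endloop
endfacet
facet normal -0.997 -0.026 -0.071
outer loop
vertex -1.263 -2.187 2.157
vertex -1.271 -2.562 2.407
vertex -1.421 -1.216 4.019
endloop
endfacet
facet normal 0.294 -0.534 -0.793
outer loop
vertex -1.271 -2.562 2.407
vertex -0.819 -2.304 2.401
vertex -0.938 -2.744 2.653
endloop
endfacet
facet normal -0.660 -0.606 0.445
outer loop
vertex -1.271 -2.562 2.407
vertex -0.938 -2.744 2.653
vertex -1.421 -1.216 4.019
endloop
endfacet
facet normal 0.295 -0.534 -0.793
outer loop
vertex -0.938 -2.744 2.653
vertex -0.819 -2.304 2.401
vertex -0.516 -2.594 2.709
endloop
endfacet
facet normal 0.126 -0.639 0.759
outer loop
vertex -0.938 -2.744 2.653
vertex -0.516 -2.594 2.709
vertex -1.421 -1.216 4.019
endloop
endfacet
facet normal -0.526 0.735 0.427
outer loop
vertex -0.978 0.497 -2.622
vertex 0.803 1.669 -2.444
vertex -1.136 0.86 -3.441
endloop
endfacet
facet normal -0.832 -0.548 -0.083
outer loop
vertex -0.183 -0.469 -4.216
vertex -0.978 0.497 -2.622
vertex -1.136 0.86 -3.441
endloop
endfacet
facet normal -0.526 0.735 0.428
outer loop
vertex -1.136 0.86 -3.441
vertex 0.803 1.669 -2.444
vertex 0.645 2.033 -3.264
endloop
endfacet
facet normal -0.174 0.400 -0.900
outer loop
vertex 0.645 2.033 -3.264
vertex -0.183 -0.469 -4.216
vertex -1.136 0.86 -3.441
endloop
endfacet
facet normal 0.173 -0.400 0.900
outer loop
vertex -0.978 0.497 -2.622
vertex 1.756 0.34 -3.219
vertex 0.803 1.669 -2.444
endloop
endfacet
facet normal -0.832 -0.548 -0.083
outer loop
vertex -0.025 -0.833 -3.396
vertex -0.978 0.497 -2.622
vertex -0.183 -0.469 -4.216
endloop
endfacet
facet normal 0.174 -0.399 0.900
outer loop
vertex -0.025 -0.833 -3.396
vertex 1.756 0.34 -3.219
vertex -0.978 0.497 -2.622
endloop
endfacet
facet normal 0.832 0.548 0.083
outer loop
vertex 0.803 1.669 -2.444
vertex 1.756 0.34 -3.219
vertex 0.645 2.033 -3.264
endloop
endfacet
facet normal -0.173 0.400 -0.900
outer loop
vertex 1.598 0.703 -4.038
vertex -0.183 -0.469 -4.216
vertex 0.645 2.033 -3.264
endloop
endfacet
facet normal 0.832 0.548 0.082
outer loop
vertex 0.645 2.033 -3.264
vertex 1.756 0.34 -3.219
vertex 1.598 0.703 -4.038
endloop
endfacet
facet normal 0.526 -0.735 -0.428
outer loop
vertex 1.598 0.703 -4.038
vertex -0.025 -0.833 -3.396
vertex -0.183 -0.469 -4.216
endloop
endfacet
facet normal 0.527 -0.735 -0.427
outer loop
vertex 1.756 0.34 -3.219
vertex -0.025 -0.833 -3.396
vertex 1.598 0.703 -4.038
endloop
endfacet

endsolid


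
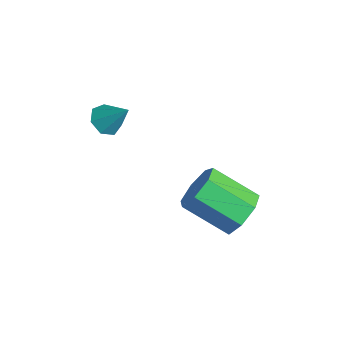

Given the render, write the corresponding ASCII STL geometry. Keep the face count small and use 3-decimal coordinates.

solid 
facet normal 0.559 0.639 -0.529
outer loop
vertex 3.901 1.817 -3.143
vertex 3.397 2.577 -2.758
vertex 4.218 2.144 -2.414
endloop
endfacet
facet normal 0.742 -0.669 -0.023
outer loop
vertex 3.901 1.817 -3.143
vertex 4.218 2.144 -2.414
vertex 2.766 0.522 -2.067
endloop
endfacet
facet normal 0.742 -0.670 -0.023
outer loop
vertex 2.766 0.522 -2.067
vertex 4.218 2.144 -2.414
vertex 3.084 0.849 -1.338
endloop
endfacet
facet normal -0.559 -0.638 0.530
outer loop
vertex 2.766 0.522 -2.067
vertex 3.084 0.849 -1.338
vertex 2.263 1.283 -1.682
endloop
endfacet
facet normal 0.559 0.638 -0.530
outer loop
vertex 4.218 2.144 -2.414
vertex 3.397 2.577 -2.758
vertex 3.917 2.797 -1.945
endloop
endfacet
facet normal 0.752 -0.119 0.649
outer loop
vertex 4.218 2.144 -2.414
vertex 3.917 2.797 -1.945
vertex 3.084 0.849 -1.338
endloop
endfacet
facet normal 0.752 -0.119 0.649
outer loop
vertex 3.084 0.849 -1.338
vertex 3.917 2.797 -1.945
vertex 2.783 1.502 -0.869
endloop
endfacet
facet normal -0.559 -0.638 0.529
outer loop
vertex 3.084 0.849 -1.338
vertex 2.783 1.502 -0.869
vertex 2.263 1.283 -1.682
endloop
endfacet
facet normal 0.559 0.637 -0.530
outer loop
vertex 3.917 2.797 -1.945
vertex 3.397 2.577 -2.758
vertex 3.225 3.285 -2.088
endloop
endfacet
facet normal 0.195 0.520 0.832
outer loop
vertex 3.917 2.797 -1.945
vertex 3.225 3.285 -2.088
vertex 2.783 1.502 -0.869
endloop
endfacet
facet normal 0.195 0.520 0.832
outer loop
vertex 2.783 1.502 -0.869
vertex 3.225 3.285 -2.088
vertex 2.091 1.99 -1.012
endloop
endfacet
facet normal -0.559 -0.638 0.530
outer loop
vertex 2.783 1.502 -0.869
vertex 2.091 1.99 -1.012
vertex 2.263 1.283 -1.682
endloop
endfacet
facet normal 0.559 0.638 -0.530
outer loop
vertex 3.225 3.285 -2.088
vertex 3.397 2.577 -2.758
vertex 2.662 3.24 -2.735
endloop
endfacet
facet normal -0.508 0.768 0.389
outer loop
vertex 3.225 3.285 -2.088
vertex 2.662 3.24 -2.735
vertex 2.091 1.99 -1.012
endloop
endfacet
facet normal -0.508 0.768 0.389
outer loop
vertex 2.091 1.99 -1.012
vertex 2.662 3.24 -2.735
vertex 1.528 1.945 -1.659
endloop
endfacet
facet normal -0.558 -0.638 0.530
outer loop
vertex 2.091 1.99 -1.012
vertex 1.528 1.945 -1.659
vertex 2.263 1.283 -1.682
endloop
endfacet
facet normal 0.559 0.638 -0.530
outer loop
vertex 2.662 3.24 -2.735
vertex 3.397 2.577 -2.758
vertex 2.653 2.696 -3.4
endloop
endfacet
facet normal -0.829 0.438 -0.347
outer loop
vertex 2.662 3.24 -2.735
vertex 2.653 2.696 -3.4
vertex 1.528 1.945 -1.659
endloop
endfacet
facet normal -0.829 0.438 -0.347
outer loop
vertex 1.528 1.945 -1.659
vertex 2.653 2.696 -3.4
vertex 1.519 1.401 -2.324
endloop
endfacet
facet normal -0.558 -0.638 0.530
outer loop
vertex 1.528 1.945 -1.659
vertex 1.519 1.401 -2.324
vertex 2.263 1.283 -1.682
endloop
endfacet
facet normal 0.559 0.638 -0.530
outer loop
vertex 2.653 2.696 -3.4
vertex 3.397 2.577 -2.758
vertex 3.204 2.063 -3.581
endloop
endfacet
facet normal -0.525 -0.222 -0.821
outer loop
vertex 2.653 2.696 -3.4
vertex 3.204 2.063 -3.581
vertex 1.519 1.401 -2.324
endloop
endfacet
facet normal -0.525 -0.222 -0.821
outer loop
vertex 1.519 1.401 -2.324
vertex 3.204 2.063 -3.581
vertex 2.07 0.768 -2.505
endloop
endfacet
facet normal -0.559 -0.638 0.530
outer loop
vertex 1.519 1.401 -2.324
vertex 2.07 0.768 -2.505
vertex 2.263 1.283 -1.682
endloop
endfacet
facet normal 0.558 0.639 -0.530
outer loop
vertex 3.204 2.063 -3.581
vertex 3.397 2.577 -2.758
vertex 3.901 1.817 -3.143
endloop
endfacet
facet normal 0.173 -0.715 -0.677
outer loop
vertex 3.204 2.063 -3.581
vertex 3.901 1.817 -3.143
vertex 2.07 0.768 -2.505
endloop
endfacet
facet normal 0.174 -0.715 -0.677
outer loop
vertex 2.07 0.768 -2.505
vertex 3.901 1.817 -3.143
vertex 2.766 0.522 -2.067
endloop
endfacet
facet normal -0.559 -0.638 0.530
outer loop
vertex 2.07 0.768 -2.505
vertex 2.766 0.522 -2.067
vertex 2.263 1.283 -1.682
endloop
endfacet
facet normal -0.534 -0.435 -0.725
outer loop
vertex -0.581 -1.192 -0.189
vertex -1.125 -0.779 -0.036
vertex -0.604 -0.664 -0.489
endloop
endfacet
facet normal 0.991 -0.032 -0.133
outer loop
vertex -0.581 -1.192 -0.189
vertex -0.604 -0.664 -0.489
vertex -0.395 -0.181 0.956
endloop
endfacet
facet normal -0.534 -0.436 -0.724
outer loop
vertex -0.604 -0.664 -0.489
vertex -1.125 -0.779 -0.036
vertex -1.019 -0.223 -0.449
endloop
endfacet
facet normal 0.675 0.665 -0.320
outer loop
vertex -0.604 -0.664 -0.489
vertex -1.019 -0.223 -0.449
vertex -0.395 -0.181 0.956
endloop
endfacet
facet normal -0.533 -0.437 -0.725
outer loop
vertex -1.019 -0.223 -0.449
vertex -1.125 -0.779 -0.036
vertex -1.515 -0.2 -0.098
endloop
endfacet
facet normal 0.019 0.999 -0.038
outer loop
vertex -1.019 -0.223 -0.449
vertex -1.515 -0.2 -0.098
vertex -0.395 -0.181 0.956
endloop
endfacet
facet normal -0.533 -0.436 -0.725
outer loop
vertex -1.515 -0.2 -0.098
vertex -1.125 -0.779 -0.036
vertex -1.717 -0.613 0.299
endloop
endfacet
facet normal -0.483 0.718 0.501
outer loop
vertex -1.515 -0.2 -0.098
vertex -1.717 -0.613 0.299
vertex -0.395 -0.181 0.956
endloop
endfacet
facet normal -0.533 -0.436 -0.725
outer loop
vertex -1.717 -0.613 0.299
vertex -1.125 -0.779 -0.036
vertex -1.474 -1.151 0.444
endloop
endfacet
facet normal -0.454 0.035 0.890
outer loop
vertex -1.717 -0.613 0.299
vertex -1.474 -1.151 0.444
vertex -0.395 -0.181 0.956
endloop
endfacet
facet normal -0.533 -0.436 -0.725
outer loop
vertex -1.474 -1.151 0.444
vertex -1.125 -0.779 -0.036
vertex -0.968 -1.408 0.227
endloop
endfacet
facet normal 0.086 -0.538 0.838
outer loop
vertex -1.474 -1.151 0.444
vertex -0.968 -1.408 0.227
vertex -0.395 -0.181 0.956
endloop
endfacet
facet normal -0.535 -0.436 -0.724
outer loop
vertex -0.968 -1.408 0.227
vertex -1.125 -0.779 -0.036
vertex -0.581 -1.192 -0.189
endloop
endfacet
facet normal 0.729 -0.568 0.383
outer loop
vertex -0.968 -1.408 0.227
vertex -0.581 -1.192 -0.189
vertex -0.395 -0.181 0.956
endloop
endfacet

endsolid


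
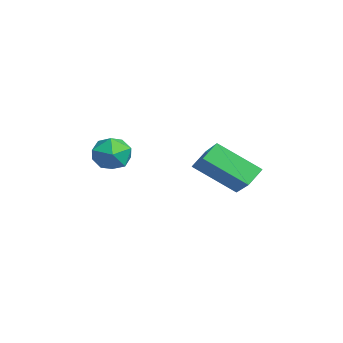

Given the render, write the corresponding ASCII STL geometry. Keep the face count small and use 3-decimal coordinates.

solid 
facet normal -0.485 0.635 0.601
outer loop
vertex -0.482 1.931 -0.313
vertex 0.015 3.269 -1.325
vertex -1.623 1.779 -1.074
endloop
endfacet
facet normal -0.284 -0.765 0.579
outer loop
vertex -1.235 1.271 -1.555
vertex -0.482 1.931 -0.313
vertex -1.623 1.779 -1.074
endloop
endfacet
facet normal -0.485 0.635 0.601
outer loop
vertex -1.623 1.779 -1.074
vertex 0.015 3.269 -1.325
vertex -1.126 3.117 -2.086
endloop
endfacet
facet normal -0.827 -0.110 -0.551
outer loop
vertex -1.126 3.117 -2.086
vertex -1.235 1.271 -1.555
vertex -1.623 1.779 -1.074
endloop
endfacet
facet normal 0.827 0.110 0.551
outer loop
vertex -0.482 1.931 -0.313
vertex 0.403 2.761 -1.806
vertex 0.015 3.269 -1.325
endloop
endfacet
facet normal -0.284 -0.765 0.579
outer loop
vertex -0.094 1.423 -0.794
vertex -0.482 1.931 -0.313
vertex -1.235 1.271 -1.555
endloop
endfacet
facet normal 0.827 0.110 0.551
outer loop
vertex -0.094 1.423 -0.794
vertex 0.403 2.761 -1.806
vertex -0.482 1.931 -0.313
endloop
endfacet
facet normal 0.284 0.765 -0.579
outer loop
vertex 0.015 3.269 -1.325
vertex 0.403 2.761 -1.806
vertex -1.126 3.117 -2.086
endloop
endfacet
facet normal -0.827 -0.110 -0.551
outer loop
vertex -0.738 2.609 -2.567
vertex -1.235 1.271 -1.555
vertex -1.126 3.117 -2.086
endloop
endfacet
facet normal 0.284 0.765 -0.579
outer loop
vertex -1.126 3.117 -2.086
vertex 0.403 2.761 -1.806
vertex -0.738 2.609 -2.567
endloop
endfacet
facet normal 0.485 -0.635 -0.601
outer loop
vertex -0.738 2.609 -2.567
vertex -0.094 1.423 -0.794
vertex -1.235 1.271 -1.555
endloop
endfacet
facet normal 0.485 -0.635 -0.601
outer loop
vertex 0.403 2.761 -1.806
vertex -0.094 1.423 -0.794
vertex -0.738 2.609 -2.567
endloop
endfacet
facet normal -0.935 0.048 0.352
outer loop
vertex -1.598 -1.237 -0.935
vertex -1.397 -1.647 -0.344
vertex -1.348 -0.903 -0.316
endloop
endfacet
facet normal -0.774 0.632 -0.028
outer loop
vertex -1.598 -1.237 -0.935
vertex -1.348 -0.903 -0.316
vertex -1.126 -0.661 -0.986
endloop
endfacet
facet normal -0.591 0.424 -0.686
outer loop
vertex -1.598 -1.237 -0.935
vertex -1.126 -0.661 -0.986
vertex -1.038 -1.256 -1.429
endloop
endfacet
facet normal -0.639 -0.289 -0.713
outer loop
vertex -1.598 -1.237 -0.935
vertex -1.038 -1.256 -1.429
vertex -1.206 -1.865 -1.032
endloop
endfacet
facet normal -0.851 -0.520 -0.071
outer loop
vertex -1.598 -1.237 -0.935
vertex -1.206 -1.865 -1.032
vertex -1.397 -1.647 -0.344
endloop
endfacet
facet normal -0.205 0.940 0.272
outer loop
vertex -1.126 -0.661 -0.986
vertex -1.348 -0.903 -0.316
vertex -0.634 -0.715 -0.428
endloop
endfacet
facet normal -0.464 -0.003 0.886
outer loop
vertex -1.348 -0.903 -0.316
vertex -1.397 -1.647 -0.344
vertex -0.802 -1.324 -0.031
endloop
endfacet
facet normal -0.329 -0.923 0.201
outer loop
vertex -1.397 -1.647 -0.344
vertex -1.206 -1.865 -1.032
vertex -0.714 -1.919 -0.474
endloop
endfacet
facet normal 0.013 -0.549 -0.836
outer loop
vertex -1.206 -1.865 -1.032
vertex -1.038 -1.256 -1.429
vertex -0.492 -1.677 -1.144
endloop
endfacet
facet normal 0.089 0.603 -0.793
outer loop
vertex -1.038 -1.256 -1.429
vertex -1.126 -0.661 -0.986
vertex -0.443 -0.933 -1.116
endloop
endfacet
facet normal 0.639 0.289 0.713
outer loop
vertex -0.242 -1.343 -0.525
vertex -0.634 -0.715 -0.428
vertex -0.802 -1.324 -0.031
endloop
endfacet
facet normal 0.591 -0.424 0.686
outer loop
vertex -0.242 -1.343 -0.525
vertex -0.802 -1.324 -0.031
vertex -0.714 -1.919 -0.474
endloop
endfacet
facet normal 0.774 -0.632 0.028
outer loop
vertex -0.242 -1.343 -0.525
vertex -0.714 -1.919 -0.474
vertex -0.492 -1.677 -1.144
endloop
endfacet
facet normal 0.935 -0.048 -0.352
outer loop
vertex -0.242 -1.343 -0.525
vertex -0.492 -1.677 -1.144
vertex -0.443 -0.933 -1.116
endloop
endfacet
facet normal 0.851 0.520 0.071
outer loop
vertex -0.242 -1.343 -0.525
vertex -0.443 -0.933 -1.116
vertex -0.634 -0.715 -0.428
endloop
endfacet
facet normal -0.013 0.549 0.836
outer loop
vertex -0.802 -1.324 -0.031
vertex -0.634 -0.715 -0.428
vertex -1.348 -0.903 -0.316
endloop
endfacet
facet normal -0.089 -0.603 0.793
outer loop
vertex -0.714 -1.919 -0.474
vertex -0.802 -1.324 -0.031
vertex -1.397 -1.647 -0.344
endloop
endfacet
facet normal 0.205 -0.940 -0.272
outer loop
vertex -0.492 -1.677 -1.144
vertex -0.714 -1.919 -0.474
vertex -1.206 -1.865 -1.032
endloop
endfacet
facet normal 0.464 0.003 -0.886
outer loop
vertex -0.443 -0.933 -1.116
vertex -0.492 -1.677 -1.144
vertex -1.038 -1.256 -1.429
endloop
endfacet
facet normal 0.329 0.923 -0.201
outer loop
vertex -0.634 -0.715 -0.428
vertex -0.443 -0.933 -1.116
vertex -1.126 -0.661 -0.986
endloop
endfacet

endsolid


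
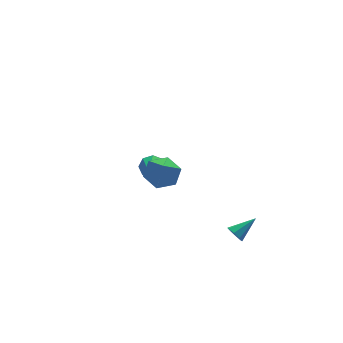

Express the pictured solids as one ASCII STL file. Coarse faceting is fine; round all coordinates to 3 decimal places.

solid 
facet normal 0.485 0.715 -0.504
outer loop
vertex 1.916 3.506 -3.238
vertex 1.583 4.049 -2.788
vertex 2.239 3.63 -2.751
endloop
endfacet
facet normal 0.431 -0.901 -0.057
outer loop
vertex 1.916 3.506 -3.238
vertex 2.239 3.63 -2.751
vertex 0.797 2.891 -1.972
endloop
endfacet
facet normal 0.485 0.715 -0.504
outer loop
vertex 2.239 3.63 -2.751
vertex 1.583 4.049 -2.788
vertex 2.178 3.999 -2.286
endloop
endfacet
facet normal 0.596 -0.589 0.545
outer loop
vertex 2.239 3.63 -2.751
vertex 2.178 3.999 -2.286
vertex 0.797 2.891 -1.972
endloop
endfacet
facet normal 0.485 0.715 -0.503
outer loop
vertex 2.178 3.999 -2.286
vertex 1.583 4.049 -2.788
vertex 1.768 4.397 -2.115
endloop
endfacet
facet normal 0.297 -0.102 0.949
outer loop
vertex 2.178 3.999 -2.286
vertex 1.768 4.397 -2.115
vertex 0.797 2.891 -1.972
endloop
endfacet
facet normal 0.486 0.715 -0.503
outer loop
vertex 1.768 4.397 -2.115
vertex 1.583 4.049 -2.788
vertex 1.25 4.592 -2.338
endloop
endfacet
facet normal -0.291 0.275 0.916
outer loop
vertex 1.768 4.397 -2.115
vertex 1.25 4.592 -2.338
vertex 0.797 2.891 -1.972
endloop
endfacet
facet normal 0.485 0.715 -0.504
outer loop
vertex 1.25 4.592 -2.338
vertex 1.583 4.049 -2.788
vertex 0.926 4.469 -2.824
endloop
endfacet
facet normal -0.824 0.320 0.468
outer loop
vertex 1.25 4.592 -2.338
vertex 0.926 4.469 -2.824
vertex 0.797 2.891 -1.972
endloop
endfacet
facet normal 0.485 0.715 -0.503
outer loop
vertex 0.926 4.469 -2.824
vertex 1.583 4.049 -2.788
vertex 0.988 4.1 -3.289
endloop
endfacet
facet normal -0.990 0.007 -0.137
outer loop
vertex 0.926 4.469 -2.824
vertex 0.988 4.1 -3.289
vertex 0.797 2.891 -1.972
endloop
endfacet
facet normal 0.485 0.715 -0.503
outer loop
vertex 0.988 4.1 -3.289
vertex 1.583 4.049 -2.788
vertex 1.398 3.701 -3.461
endloop
endfacet
facet normal -0.692 -0.479 -0.540
outer loop
vertex 0.988 4.1 -3.289
vertex 1.398 3.701 -3.461
vertex 0.797 2.891 -1.972
endloop
endfacet
facet normal 0.486 0.715 -0.503
outer loop
vertex 1.398 3.701 -3.461
vertex 1.583 4.049 -2.788
vertex 1.916 3.506 -3.238
endloop
endfacet
facet normal -0.104 -0.856 -0.507
outer loop
vertex 1.398 3.701 -3.461
vertex 1.916 3.506 -3.238
vertex 0.797 2.891 -1.972
endloop
endfacet
facet normal 0.241 0.562 -0.791
outer loop
vertex -0.458 -2.108 3.545
vertex -1.036 -2.659 2.977
vertex -1.401 -1.869 3.427
endloop
endfacet
facet normal 0.022 0.512 0.859
outer loop
vertex -0.458 -2.108 3.545
vertex -1.401 -1.869 3.427
vertex -1.524 -3.801 4.583
endloop
endfacet
facet normal 0.240 0.562 -0.792
outer loop
vertex -1.401 -1.869 3.427
vertex -1.036 -2.659 2.977
vertex -1.979 -2.421 2.86
endloop
endfacet
facet normal -0.804 0.342 0.486
outer loop
vertex -1.401 -1.869 3.427
vertex -1.979 -2.421 2.86
vertex -1.524 -3.801 4.583
endloop
endfacet
facet normal 0.240 0.563 -0.791
outer loop
vertex -1.979 -2.421 2.86
vertex -1.036 -2.659 2.977
vertex -1.613 -3.211 2.409
endloop
endfacet
facet normal -0.919 -0.387 -0.068
outer loop
vertex -1.979 -2.421 2.86
vertex -1.613 -3.211 2.409
vertex -1.524 -3.801 4.583
endloop
endfacet
facet normal 0.241 0.562 -0.791
outer loop
vertex -1.613 -3.211 2.409
vertex -1.036 -2.659 2.977
vertex -0.67 -3.449 2.527
endloop
endfacet
facet normal -0.208 -0.946 -0.248
outer loop
vertex -1.613 -3.211 2.409
vertex -0.67 -3.449 2.527
vertex -1.524 -3.801 4.583
endloop
endfacet
facet normal 0.241 0.562 -0.791
outer loop
vertex -0.67 -3.449 2.527
vertex -1.036 -2.659 2.977
vertex -0.092 -2.898 3.095
endloop
endfacet
facet normal 0.618 -0.776 0.124
outer loop
vertex -0.67 -3.449 2.527
vertex -0.092 -2.898 3.095
vertex -1.524 -3.801 4.583
endloop
endfacet
facet normal 0.241 0.562 -0.791
outer loop
vertex -0.092 -2.898 3.095
vertex -1.036 -2.659 2.977
vertex -0.458 -2.108 3.545
endloop
endfacet
facet normal 0.734 -0.046 0.678
outer loop
vertex -0.092 -2.898 3.095
vertex -0.458 -2.108 3.545
vertex -1.524 -3.801 4.583
endloop
endfacet
facet normal -0.875 -0.102 -0.473
outer loop
vertex 3.388 -2.857 -4.183
vertex 3.113 -2.717 -3.704
vertex 3.32 -2.428 -4.15
endloop
endfacet
facet normal 0.721 0.166 -0.672
outer loop
vertex 3.388 -2.857 -4.183
vertex 3.32 -2.428 -4.15
vertex 4.427 -2.563 -2.996
endloop
endfacet
facet normal -0.875 -0.103 -0.473
outer loop
vertex 3.32 -2.428 -4.15
vertex 3.113 -2.717 -3.704
vertex 3.13 -2.168 -3.855
endloop
endfacet
facet normal 0.489 0.786 -0.378
outer loop
vertex 3.32 -2.428 -4.15
vertex 3.13 -2.168 -3.855
vertex 4.427 -2.563 -2.996
endloop
endfacet
facet normal -0.876 -0.103 -0.472
outer loop
vertex 3.13 -2.168 -3.855
vertex 3.113 -2.717 -3.704
vertex 2.931 -2.23 -3.472
endloop
endfacet
facet normal 0.141 0.963 0.229
outer loop
vertex 3.13 -2.168 -3.855
vertex 2.931 -2.23 -3.472
vertex 4.427 -2.563 -2.996
endloop
endfacet
facet normal -0.875 -0.102 -0.473
outer loop
vertex 2.931 -2.23 -3.472
vertex 3.113 -2.717 -3.704
vertex 2.838 -2.577 -3.225
endloop
endfacet
facet normal -0.120 0.597 0.793
outer loop
vertex 2.931 -2.23 -3.472
vertex 2.838 -2.577 -3.225
vertex 4.427 -2.563 -2.996
endloop
endfacet
facet normal -0.875 -0.104 -0.472
outer loop
vertex 2.838 -2.577 -3.225
vertex 3.113 -2.717 -3.704
vertex 2.907 -3.007 -3.258
endloop
endfacet
facet normal -0.141 -0.098 0.985
outer loop
vertex 2.838 -2.577 -3.225
vertex 2.907 -3.007 -3.258
vertex 4.427 -2.563 -2.996
endloop
endfacet
facet normal -0.875 -0.104 -0.472
outer loop
vertex 2.907 -3.007 -3.258
vertex 3.113 -2.717 -3.704
vertex 3.097 -3.267 -3.553
endloop
endfacet
facet normal 0.091 -0.717 0.691
outer loop
vertex 2.907 -3.007 -3.258
vertex 3.097 -3.267 -3.553
vertex 4.427 -2.563 -2.996
endloop
endfacet
facet normal -0.876 -0.104 -0.472
outer loop
vertex 3.097 -3.267 -3.553
vertex 3.113 -2.717 -3.704
vertex 3.296 -3.205 -3.936
endloop
endfacet
facet normal 0.439 -0.895 0.083
outer loop
vertex 3.097 -3.267 -3.553
vertex 3.296 -3.205 -3.936
vertex 4.427 -2.563 -2.996
endloop
endfacet
facet normal -0.875 -0.104 -0.472
outer loop
vertex 3.296 -3.205 -3.936
vertex 3.113 -2.717 -3.704
vertex 3.388 -2.857 -4.183
endloop
endfacet
facet normal 0.700 -0.527 -0.482
outer loop
vertex 3.296 -3.205 -3.936
vertex 3.388 -2.857 -4.183
vertex 4.427 -2.563 -2.996
endloop
endfacet

endsolid
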